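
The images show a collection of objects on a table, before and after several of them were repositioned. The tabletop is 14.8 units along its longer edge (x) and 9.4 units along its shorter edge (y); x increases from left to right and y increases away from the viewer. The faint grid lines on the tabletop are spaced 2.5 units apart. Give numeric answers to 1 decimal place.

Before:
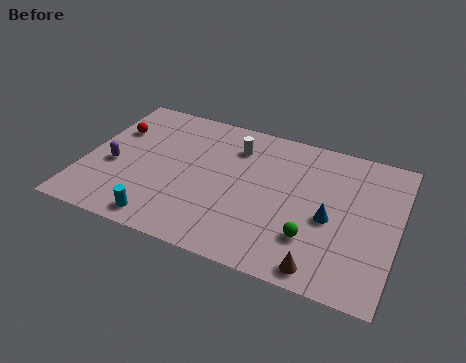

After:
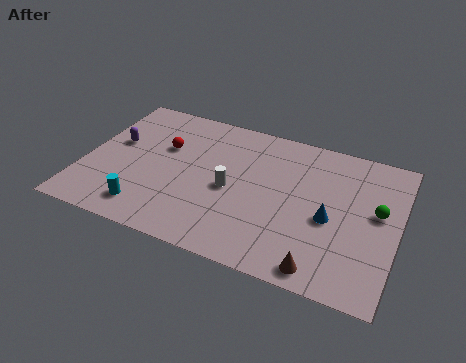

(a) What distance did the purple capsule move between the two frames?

1.6

The purple capsule moved from about (1.4, 3.9) to (1.3, 5.5), a distance of √(0.1² + 1.6²) ≈ 1.6.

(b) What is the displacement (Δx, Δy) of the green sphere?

(2.8, 2.7)

The green sphere was at about (11.0, 2.6) and moved to about (13.8, 5.3).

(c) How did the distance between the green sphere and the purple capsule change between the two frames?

+2.8

They were about 9.7 units apart before and 12.5 after — 2.8 units further apart.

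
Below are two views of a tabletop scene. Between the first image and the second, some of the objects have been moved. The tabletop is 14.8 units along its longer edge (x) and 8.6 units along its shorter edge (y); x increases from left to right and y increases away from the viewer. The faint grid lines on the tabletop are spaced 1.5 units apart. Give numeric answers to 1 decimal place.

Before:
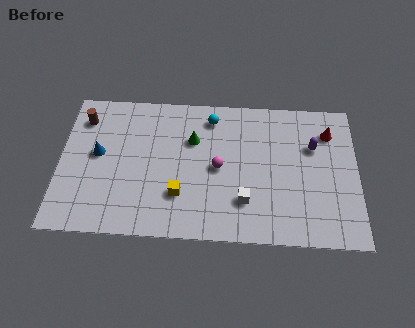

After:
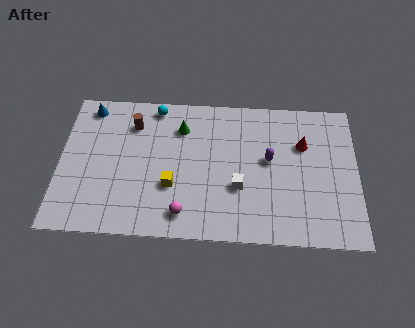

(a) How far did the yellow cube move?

0.6

The yellow cube moved from about (6.0, 2.5) to (5.6, 3.0), a distance of √(0.4² + 0.5²) ≈ 0.6.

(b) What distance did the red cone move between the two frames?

1.5

The red cone moved from about (13.4, 6.6) to (12.1, 5.8), a distance of √(1.3² + 0.8²) ≈ 1.5.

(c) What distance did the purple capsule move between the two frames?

2.4

The purple capsule moved from about (12.6, 5.7) to (10.4, 4.8), a distance of √(2.2² + 0.9²) ≈ 2.4.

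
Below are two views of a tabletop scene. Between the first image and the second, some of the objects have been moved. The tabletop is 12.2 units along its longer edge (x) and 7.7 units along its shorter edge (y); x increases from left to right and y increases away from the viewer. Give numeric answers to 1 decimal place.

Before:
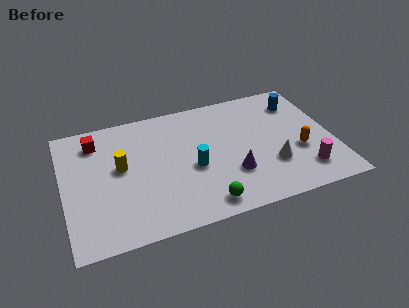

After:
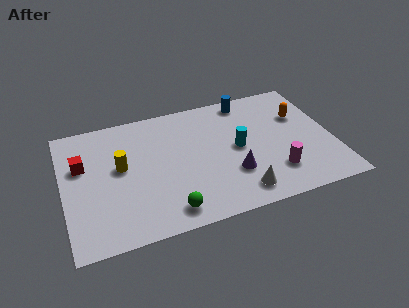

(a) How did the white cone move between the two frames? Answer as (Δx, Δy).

(-1.6, -1.2)

From the two frames, the white cone sits at roughly (9.3, 2.4) before and (7.7, 1.2) after.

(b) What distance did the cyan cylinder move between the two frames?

2.2

The cyan cylinder was near (5.8, 3.3) before and (7.9, 3.9) after, so it travelled √(2.1² + 0.6²) ≈ 2.2 units.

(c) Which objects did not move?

the yellow cylinder and the purple cone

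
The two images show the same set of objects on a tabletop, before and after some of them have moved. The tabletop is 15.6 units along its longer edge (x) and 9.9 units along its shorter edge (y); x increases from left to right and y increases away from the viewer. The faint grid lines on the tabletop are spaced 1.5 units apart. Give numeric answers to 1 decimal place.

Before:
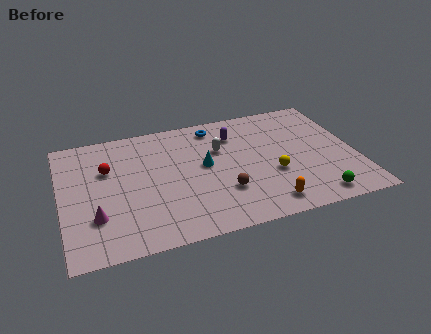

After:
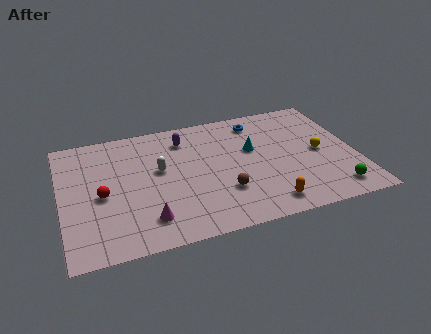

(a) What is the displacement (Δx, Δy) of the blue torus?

(2.3, -0.2)

From the two frames, the blue torus sits at roughly (8.4, 8.5) before and (10.7, 8.3) after.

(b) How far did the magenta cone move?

2.8

The magenta cone was near (1.7, 2.9) before and (4.3, 2.0) after, so it travelled √(2.6² + 0.9²) ≈ 2.8 units.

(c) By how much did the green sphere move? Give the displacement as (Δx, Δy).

(1.0, 0.3)

The green sphere started near (13.1, 1.2) and ended near (14.1, 1.5).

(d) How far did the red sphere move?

2.0

The red sphere moved from about (2.5, 6.5) to (2.1, 4.5), a distance of √(0.4² + 2.0²) ≈ 2.0.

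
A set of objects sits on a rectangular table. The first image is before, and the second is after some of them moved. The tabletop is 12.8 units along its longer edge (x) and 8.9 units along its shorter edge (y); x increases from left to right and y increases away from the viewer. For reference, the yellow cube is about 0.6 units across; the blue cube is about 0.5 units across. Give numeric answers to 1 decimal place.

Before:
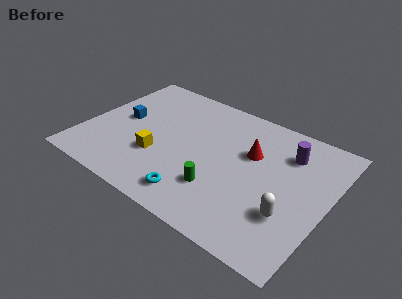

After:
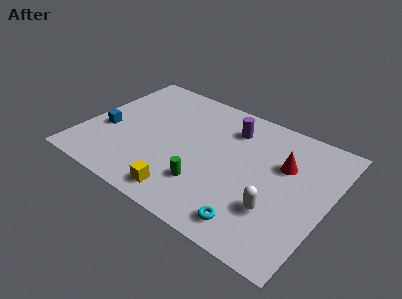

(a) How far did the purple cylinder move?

3.1

The purple cylinder was near (10.4, 6.7) before and (7.3, 6.9) after, so it travelled √(3.1² + 0.2²) ≈ 3.1 units.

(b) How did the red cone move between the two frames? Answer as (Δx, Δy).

(1.7, 0.1)

From the two frames, the red cone sits at roughly (8.6, 5.7) before and (10.3, 5.8) after.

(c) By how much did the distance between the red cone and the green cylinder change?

+1.5

They were about 3.4 units apart before and 4.9 after — 1.5 units further apart.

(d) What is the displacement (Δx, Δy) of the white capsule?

(-0.7, -0.1)

From the two frames, the white capsule sits at roughly (11.1, 2.8) before and (10.4, 2.7) after.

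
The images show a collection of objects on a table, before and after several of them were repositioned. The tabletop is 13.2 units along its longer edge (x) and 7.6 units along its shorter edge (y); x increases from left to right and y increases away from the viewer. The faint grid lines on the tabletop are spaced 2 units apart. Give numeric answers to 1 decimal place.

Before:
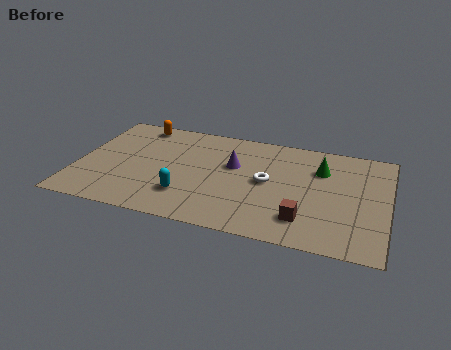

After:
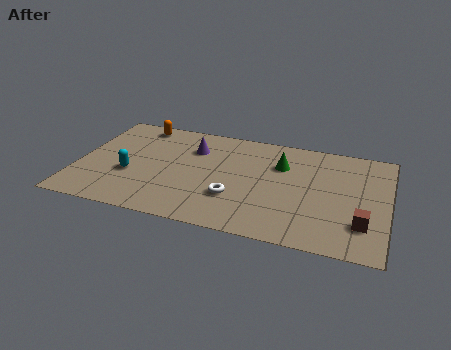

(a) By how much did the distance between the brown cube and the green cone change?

+1.2

The distance was about 3.7 in the first image and 4.9 in the second, so they moved 1.2 units further apart.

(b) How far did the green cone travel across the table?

1.7

From (10.3, 5.4) to (8.6, 5.3), the green cone covered √(1.7² + 0.1²) ≈ 1.7 units.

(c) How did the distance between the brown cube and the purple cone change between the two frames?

+3.8

The distance was about 4.4 in the first image and 8.2 in the second, so they moved 3.8 units further apart.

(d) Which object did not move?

the orange capsule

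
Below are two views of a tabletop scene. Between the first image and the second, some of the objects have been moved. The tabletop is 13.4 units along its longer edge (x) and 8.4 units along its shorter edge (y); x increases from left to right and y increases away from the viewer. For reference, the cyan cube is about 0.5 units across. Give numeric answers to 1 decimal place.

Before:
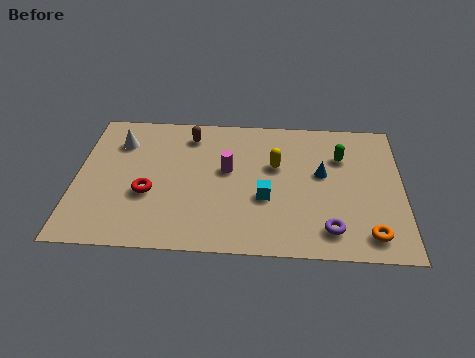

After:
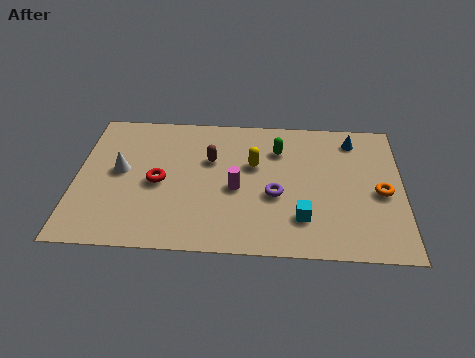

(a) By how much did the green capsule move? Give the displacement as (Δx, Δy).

(-2.6, 0.3)

The green capsule was at about (10.9, 5.9) and moved to about (8.3, 6.2).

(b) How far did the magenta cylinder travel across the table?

1.2

The magenta cylinder was near (6.2, 4.8) before and (6.6, 3.7) after, so it travelled √(0.4² + 1.1²) ≈ 1.2 units.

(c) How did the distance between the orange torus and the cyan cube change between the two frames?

-1.0

Before: roughly 4.6 units apart; after: 3.6. That's 1.0 units closer together.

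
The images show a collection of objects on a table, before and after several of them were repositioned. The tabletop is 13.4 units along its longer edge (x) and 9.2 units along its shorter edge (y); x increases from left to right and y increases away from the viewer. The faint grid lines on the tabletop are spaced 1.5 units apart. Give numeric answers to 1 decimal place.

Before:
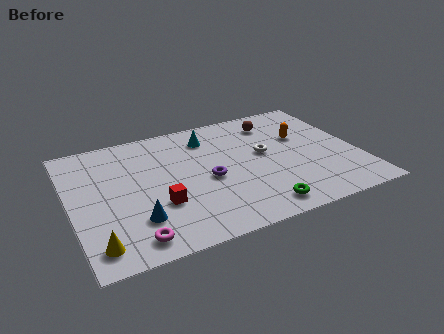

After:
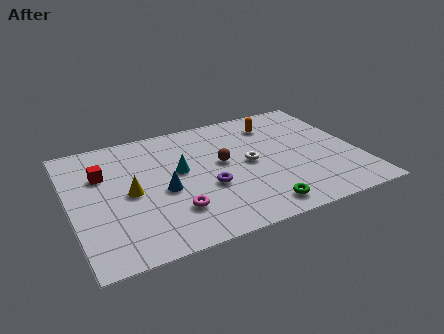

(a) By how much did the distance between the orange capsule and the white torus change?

+1.1

They were about 2.0 units apart before and 3.1 after — 1.1 units further apart.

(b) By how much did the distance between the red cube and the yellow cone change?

-1.3

They were about 3.4 units apart before and 2.1 after — 1.3 units closer together.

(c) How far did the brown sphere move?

3.6

The brown sphere moved from about (9.9, 7.4) to (7.1, 5.1), a distance of √(2.8² + 2.3²) ≈ 3.6.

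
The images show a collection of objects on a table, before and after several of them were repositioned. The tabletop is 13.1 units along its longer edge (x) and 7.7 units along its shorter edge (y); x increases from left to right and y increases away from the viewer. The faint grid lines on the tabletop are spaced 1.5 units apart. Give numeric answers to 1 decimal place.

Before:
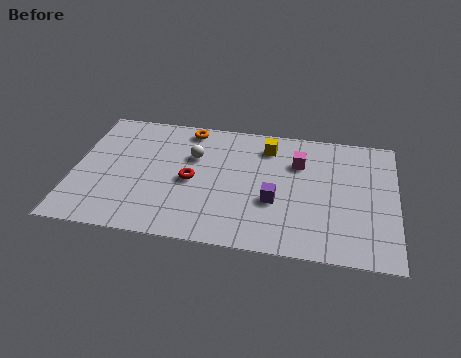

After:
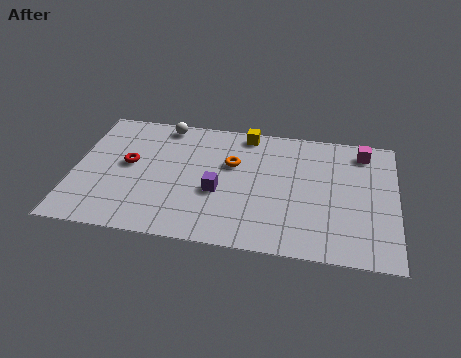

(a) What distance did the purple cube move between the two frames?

2.3

The purple cube was near (8.2, 2.9) before and (5.9, 3.1) after, so it travelled √(2.3² + 0.2²) ≈ 2.3 units.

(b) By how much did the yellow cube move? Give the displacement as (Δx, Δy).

(-0.9, 0.7)

The yellow cube started near (7.8, 6.2) and ended near (6.9, 6.9).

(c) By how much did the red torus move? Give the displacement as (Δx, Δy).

(-2.6, 0.6)

From the two frames, the red torus sits at roughly (4.8, 3.6) before and (2.2, 4.2) after.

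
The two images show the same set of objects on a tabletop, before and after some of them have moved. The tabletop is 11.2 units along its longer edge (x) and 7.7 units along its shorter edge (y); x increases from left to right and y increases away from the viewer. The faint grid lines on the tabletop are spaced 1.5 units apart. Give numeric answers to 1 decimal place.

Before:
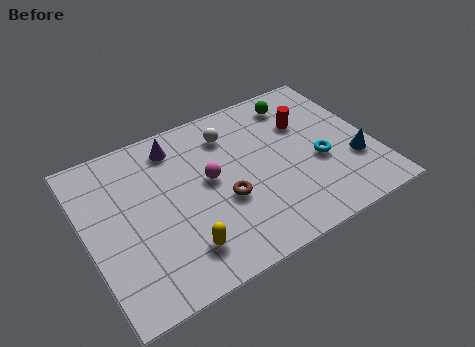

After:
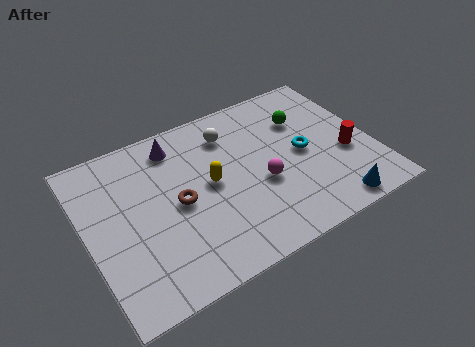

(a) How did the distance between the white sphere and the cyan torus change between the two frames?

-0.8

The distance was about 4.2 in the first image and 3.4 in the second, so they moved 0.8 units closer together.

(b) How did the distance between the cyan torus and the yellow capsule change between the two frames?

-2.2

The distance was about 5.9 in the first image and 3.7 in the second, so they moved 2.2 units closer together.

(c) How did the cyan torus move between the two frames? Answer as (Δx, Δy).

(-0.5, 0.7)

The cyan torus started near (9.0, 3.1) and ended near (8.5, 3.8).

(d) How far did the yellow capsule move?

2.8

The yellow capsule moved from about (3.3, 1.6) to (4.8, 4.0), a distance of √(1.5² + 2.4²) ≈ 2.8.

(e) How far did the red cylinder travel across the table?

2.6

The red cylinder moved from about (8.8, 5.2) to (10.1, 3.0), a distance of √(1.3² + 2.2²) ≈ 2.6.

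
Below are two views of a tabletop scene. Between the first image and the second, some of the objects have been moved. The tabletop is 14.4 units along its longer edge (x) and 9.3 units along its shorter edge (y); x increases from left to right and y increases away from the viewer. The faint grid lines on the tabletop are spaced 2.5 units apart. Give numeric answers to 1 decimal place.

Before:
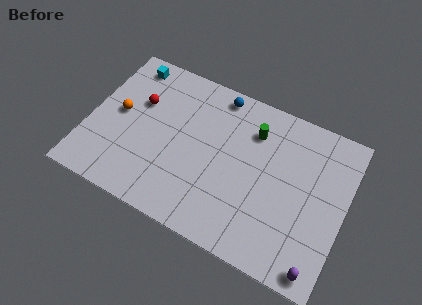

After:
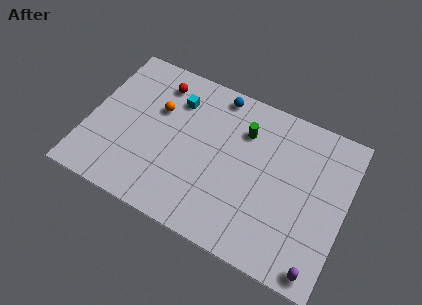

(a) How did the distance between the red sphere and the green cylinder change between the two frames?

-1.4

They were about 6.5 units apart before and 5.1 after — 1.4 units closer together.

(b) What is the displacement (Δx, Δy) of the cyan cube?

(2.9, -1.1)

From the two frames, the cyan cube sits at roughly (1.7, 8.1) before and (4.6, 7.0) after.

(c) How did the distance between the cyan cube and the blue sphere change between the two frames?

-2.5

The distance was about 5.1 in the first image and 2.6 in the second, so they moved 2.5 units closer together.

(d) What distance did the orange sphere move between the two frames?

2.4

The orange sphere moved from about (1.6, 4.9) to (3.7, 6.0), a distance of √(2.1² + 1.1²) ≈ 2.4.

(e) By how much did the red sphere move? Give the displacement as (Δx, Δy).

(0.9, 1.6)

The red sphere was at about (2.6, 6.0) and moved to about (3.5, 7.6).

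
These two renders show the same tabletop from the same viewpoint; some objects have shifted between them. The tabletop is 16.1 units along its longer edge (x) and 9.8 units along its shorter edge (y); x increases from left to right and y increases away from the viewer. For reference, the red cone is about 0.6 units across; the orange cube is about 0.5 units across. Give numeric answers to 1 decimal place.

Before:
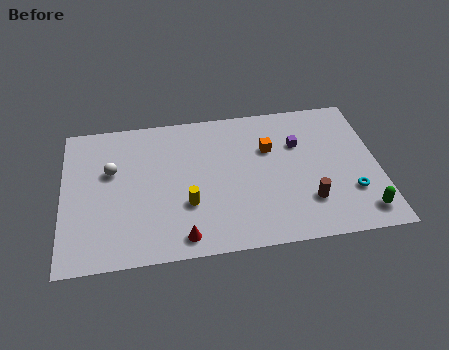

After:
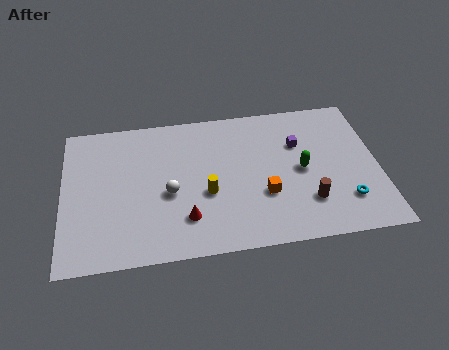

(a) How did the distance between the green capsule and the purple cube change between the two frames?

-4.1

They were about 5.9 units apart before and 1.8 after — 4.1 units closer together.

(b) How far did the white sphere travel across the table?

3.5

The white sphere was near (2.5, 6.1) before and (5.4, 4.2) after, so it travelled √(2.9² + 1.9²) ≈ 3.5 units.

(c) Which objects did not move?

the purple cube and the brown cylinder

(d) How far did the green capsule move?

4.4

The green capsule moved from about (15.1, 1.5) to (12.2, 4.8), a distance of √(2.9² + 3.3²) ≈ 4.4.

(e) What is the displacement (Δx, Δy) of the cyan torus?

(-0.3, -0.5)

The cyan torus started near (14.6, 2.9) and ended near (14.3, 2.4).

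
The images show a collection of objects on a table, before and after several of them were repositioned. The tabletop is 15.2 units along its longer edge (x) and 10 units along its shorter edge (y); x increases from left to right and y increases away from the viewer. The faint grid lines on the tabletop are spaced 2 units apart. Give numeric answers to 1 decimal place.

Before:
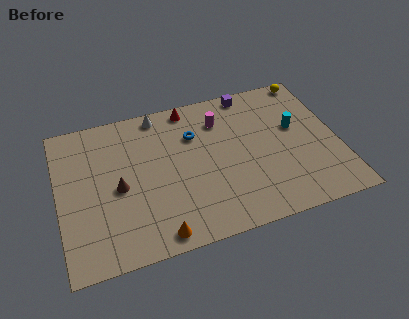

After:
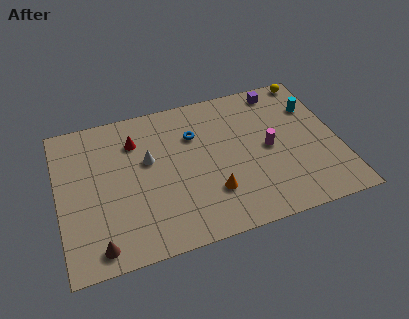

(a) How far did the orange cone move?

3.6

From (5.0, 1.0) to (8.1, 2.8), the orange cone covered √(3.1² + 1.8²) ≈ 3.6 units.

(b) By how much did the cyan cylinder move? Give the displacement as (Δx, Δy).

(1.1, 1.2)

From the two frames, the cyan cylinder sits at roughly (13.0, 5.9) before and (14.1, 7.1) after.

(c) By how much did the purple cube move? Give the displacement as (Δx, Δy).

(1.6, -0.3)

The purple cube was at about (10.8, 9.1) and moved to about (12.4, 8.8).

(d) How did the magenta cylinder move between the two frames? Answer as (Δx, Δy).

(2.4, -2.7)

The magenta cylinder was at about (9.0, 7.6) and moved to about (11.4, 4.9).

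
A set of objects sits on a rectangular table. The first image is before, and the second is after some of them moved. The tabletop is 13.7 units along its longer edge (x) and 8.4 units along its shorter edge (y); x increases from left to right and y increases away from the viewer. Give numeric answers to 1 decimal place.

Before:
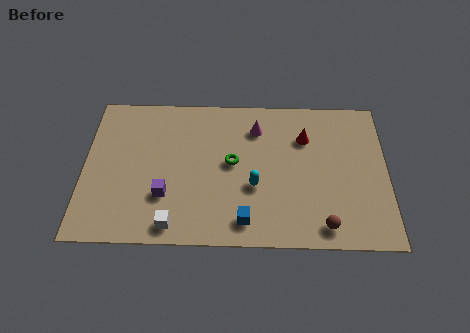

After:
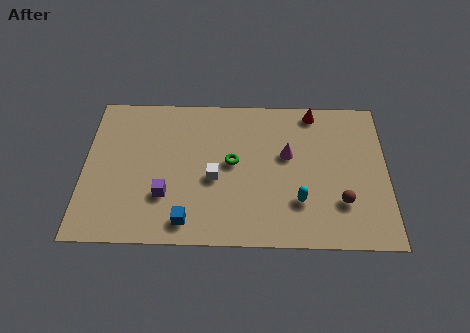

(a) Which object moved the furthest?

the white cube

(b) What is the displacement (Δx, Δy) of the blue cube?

(-2.6, -0.1)

The blue cube was at about (7.3, 1.3) and moved to about (4.7, 1.2).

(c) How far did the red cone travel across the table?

1.6

From (10.0, 6.0) to (10.4, 7.5), the red cone covered √(0.4² + 1.5²) ≈ 1.6 units.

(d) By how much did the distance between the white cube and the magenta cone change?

-3.0

They were about 6.6 units apart before and 3.6 after — 3.0 units closer together.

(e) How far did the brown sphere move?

1.5

The brown sphere moved from about (10.8, 1.1) to (11.6, 2.4), a distance of √(0.8² + 1.3²) ≈ 1.5.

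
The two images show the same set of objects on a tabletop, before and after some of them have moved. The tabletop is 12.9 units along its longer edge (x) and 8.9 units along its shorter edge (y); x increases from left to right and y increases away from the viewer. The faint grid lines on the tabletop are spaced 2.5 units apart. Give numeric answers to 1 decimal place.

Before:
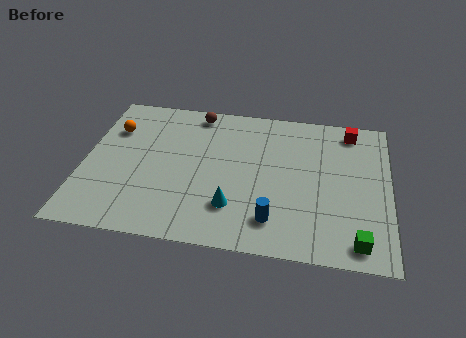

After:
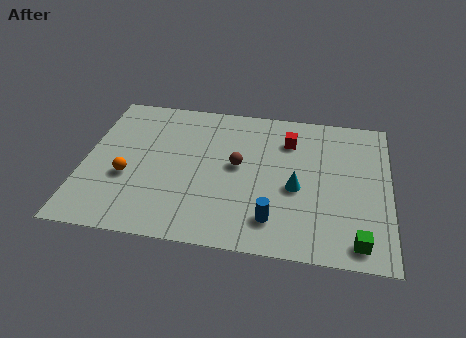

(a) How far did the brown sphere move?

3.6

The brown sphere moved from about (4.6, 7.9) to (6.5, 4.8), a distance of √(1.9² + 3.1²) ≈ 3.6.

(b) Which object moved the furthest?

the brown sphere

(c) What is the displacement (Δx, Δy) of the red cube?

(-2.6, -1.0)

The red cube was at about (11.2, 7.7) and moved to about (8.6, 6.7).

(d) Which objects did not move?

the green cube and the blue cylinder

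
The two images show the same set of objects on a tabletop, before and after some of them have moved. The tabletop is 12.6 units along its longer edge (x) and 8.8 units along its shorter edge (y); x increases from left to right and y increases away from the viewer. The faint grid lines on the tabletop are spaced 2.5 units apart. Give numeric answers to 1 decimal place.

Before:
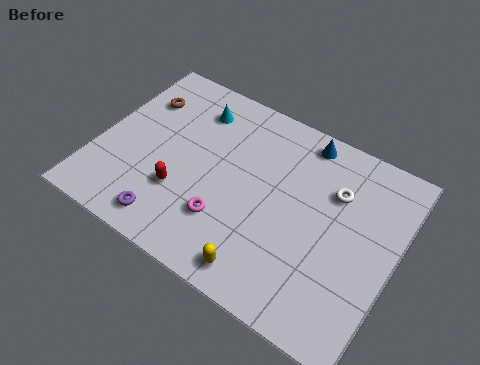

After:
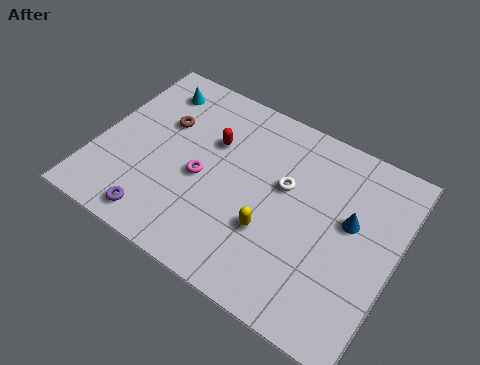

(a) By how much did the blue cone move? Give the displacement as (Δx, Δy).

(2.4, -2.7)

The blue cone was at about (8.2, 7.8) and moved to about (10.6, 5.1).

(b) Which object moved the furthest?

the blue cone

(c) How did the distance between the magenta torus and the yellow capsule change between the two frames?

+0.9

They were about 2.3 units apart before and 3.2 after — 0.9 units further apart.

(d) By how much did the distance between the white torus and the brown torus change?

-3.2

Before: roughly 8.5 units apart; after: 5.3. That's 3.2 units closer together.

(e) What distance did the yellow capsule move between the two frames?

1.9

The yellow capsule moved from about (7.6, 1.1) to (7.6, 3.0), a distance of √(0.0² + 1.9²) ≈ 1.9.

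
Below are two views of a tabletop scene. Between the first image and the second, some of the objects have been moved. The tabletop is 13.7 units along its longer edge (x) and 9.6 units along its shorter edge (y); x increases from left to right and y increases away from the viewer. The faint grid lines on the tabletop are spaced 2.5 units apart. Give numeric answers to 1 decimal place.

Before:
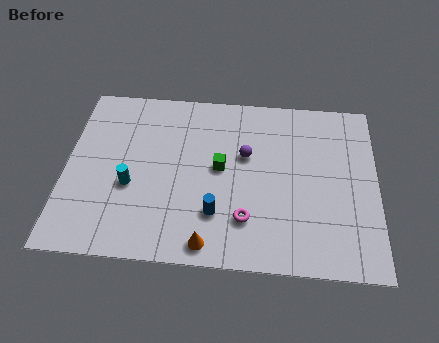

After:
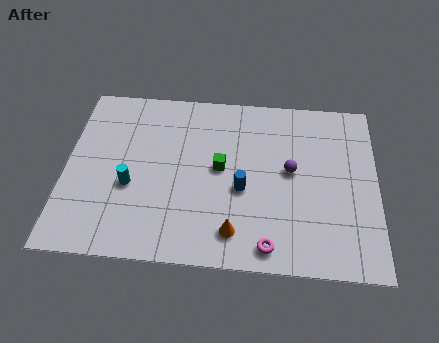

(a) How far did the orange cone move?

1.3

From (6.4, 1.0) to (7.5, 1.7), the orange cone covered √(1.1² + 0.7²) ≈ 1.3 units.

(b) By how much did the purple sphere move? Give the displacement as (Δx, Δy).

(2.0, -0.7)

The purple sphere started near (7.9, 5.9) and ended near (9.9, 5.2).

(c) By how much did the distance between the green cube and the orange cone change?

-0.6

They were about 4.1 units apart before and 3.5 after — 0.6 units closer together.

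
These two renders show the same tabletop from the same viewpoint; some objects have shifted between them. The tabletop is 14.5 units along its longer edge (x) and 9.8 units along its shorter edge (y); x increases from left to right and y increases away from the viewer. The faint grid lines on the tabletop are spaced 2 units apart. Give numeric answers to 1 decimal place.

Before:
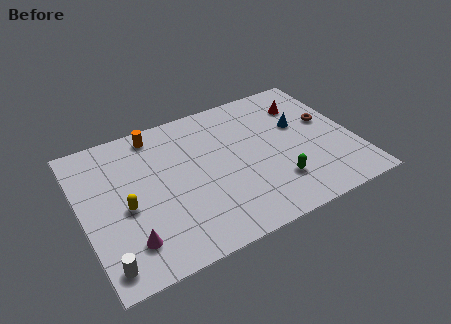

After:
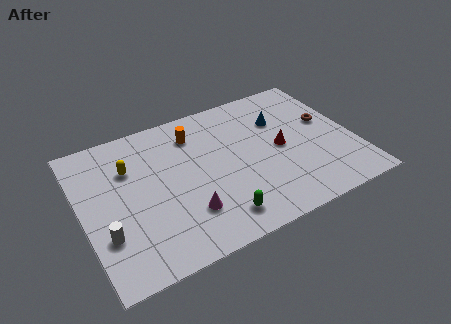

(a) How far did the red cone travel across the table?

3.1

From (12.3, 7.4) to (10.6, 4.8), the red cone covered √(1.7² + 2.6²) ≈ 3.1 units.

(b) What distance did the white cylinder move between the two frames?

1.7

The white cylinder moved from about (0.8, 1.3) to (1.0, 3.0), a distance of √(0.2² + 1.7²) ≈ 1.7.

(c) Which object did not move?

the brown torus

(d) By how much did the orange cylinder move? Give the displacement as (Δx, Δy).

(2.0, -0.9)

The orange cylinder was at about (4.3, 8.6) and moved to about (6.3, 7.7).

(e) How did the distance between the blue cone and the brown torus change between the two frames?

+1.1

They were about 1.5 units apart before and 2.6 after — 1.1 units further apart.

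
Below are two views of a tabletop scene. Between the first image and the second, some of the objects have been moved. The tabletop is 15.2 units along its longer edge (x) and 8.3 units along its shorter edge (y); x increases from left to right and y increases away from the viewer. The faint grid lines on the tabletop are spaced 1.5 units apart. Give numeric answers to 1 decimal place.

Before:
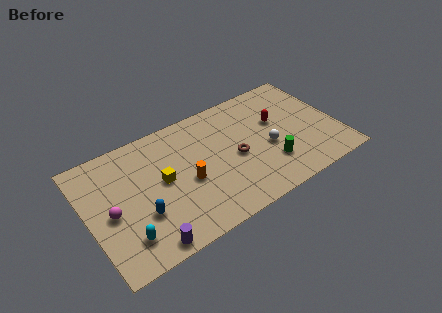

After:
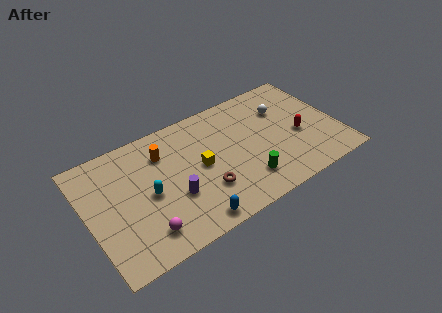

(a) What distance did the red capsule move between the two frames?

1.9

The red capsule was near (11.7, 5.1) before and (12.8, 3.5) after, so it travelled √(1.1² + 1.6²) ≈ 1.9 units.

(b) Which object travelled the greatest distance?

the blue capsule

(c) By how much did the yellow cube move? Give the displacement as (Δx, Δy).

(2.3, -0.2)

The yellow cube was at about (4.5, 4.4) and moved to about (6.8, 4.2).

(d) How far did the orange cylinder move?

2.8

The orange cylinder was near (5.9, 3.6) before and (4.8, 6.2) after, so it travelled √(1.1² + 2.6²) ≈ 2.8 units.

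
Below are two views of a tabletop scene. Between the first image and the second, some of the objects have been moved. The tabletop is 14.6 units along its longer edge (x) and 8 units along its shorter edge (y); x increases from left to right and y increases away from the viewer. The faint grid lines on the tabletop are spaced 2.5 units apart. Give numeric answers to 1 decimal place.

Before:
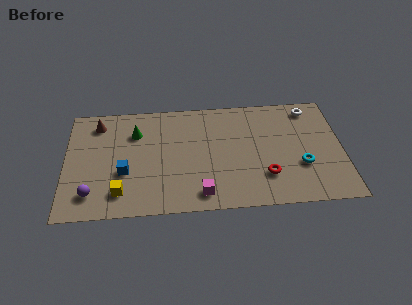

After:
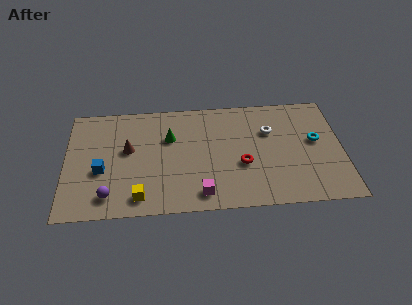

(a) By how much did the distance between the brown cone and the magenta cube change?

-2.5

Before: roughly 7.6 units apart; after: 5.1. That's 2.5 units closer together.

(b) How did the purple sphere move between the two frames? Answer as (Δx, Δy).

(0.9, -0.2)

From the two frames, the purple sphere sits at roughly (1.4, 1.6) before and (2.3, 1.4) after.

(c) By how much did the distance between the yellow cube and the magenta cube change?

-1.0

The distance was about 4.2 in the first image and 3.2 in the second, so they moved 1.0 units closer together.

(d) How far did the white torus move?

2.7

From (13.0, 6.9) to (10.8, 5.4), the white torus covered √(2.2² + 1.5²) ≈ 2.7 units.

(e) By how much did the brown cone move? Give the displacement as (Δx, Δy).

(1.6, -2.0)

From the two frames, the brown cone sits at roughly (1.7, 6.6) before and (3.3, 4.6) after.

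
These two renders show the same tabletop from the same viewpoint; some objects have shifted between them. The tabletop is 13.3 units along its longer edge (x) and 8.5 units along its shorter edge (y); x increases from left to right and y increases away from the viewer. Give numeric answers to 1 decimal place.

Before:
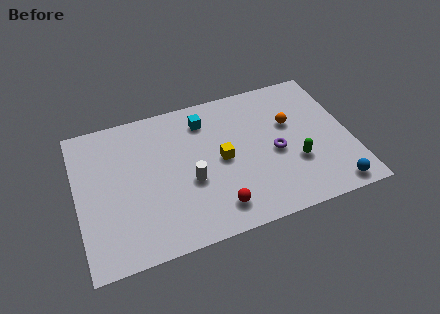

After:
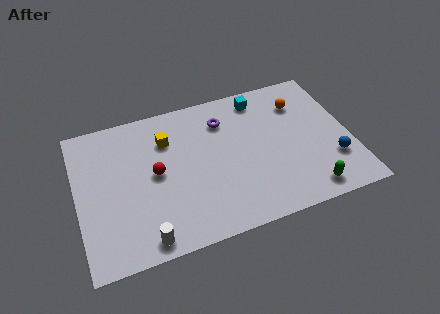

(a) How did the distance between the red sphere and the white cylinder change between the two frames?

+1.4

They were about 2.2 units apart before and 3.6 after — 1.4 units further apart.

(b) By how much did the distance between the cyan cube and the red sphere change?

+0.8

The distance was about 5.3 in the first image and 6.1 in the second, so they moved 0.8 units further apart.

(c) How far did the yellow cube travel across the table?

3.2

From (7.0, 4.2) to (4.5, 6.2), the yellow cube covered √(2.5² + 2.0²) ≈ 3.2 units.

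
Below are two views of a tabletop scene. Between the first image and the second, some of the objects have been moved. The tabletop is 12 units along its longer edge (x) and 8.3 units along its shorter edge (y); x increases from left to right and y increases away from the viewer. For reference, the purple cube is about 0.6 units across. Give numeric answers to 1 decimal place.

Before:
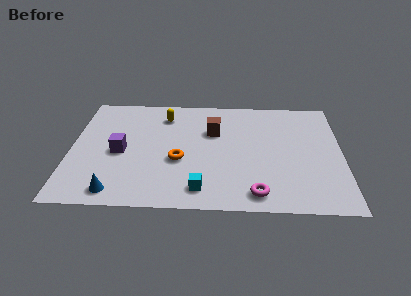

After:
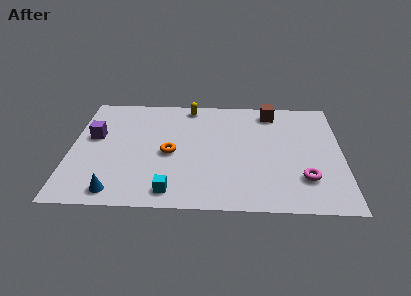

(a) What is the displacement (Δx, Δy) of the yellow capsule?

(1.1, 0.8)

The yellow capsule started near (4.1, 6.6) and ended near (5.2, 7.4).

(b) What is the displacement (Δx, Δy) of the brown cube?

(2.6, 1.6)

The brown cube was at about (6.3, 5.5) and moved to about (8.9, 7.1).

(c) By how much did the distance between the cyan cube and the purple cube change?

+0.8

Before: roughly 4.4 units apart; after: 5.2. That's 0.8 units further apart.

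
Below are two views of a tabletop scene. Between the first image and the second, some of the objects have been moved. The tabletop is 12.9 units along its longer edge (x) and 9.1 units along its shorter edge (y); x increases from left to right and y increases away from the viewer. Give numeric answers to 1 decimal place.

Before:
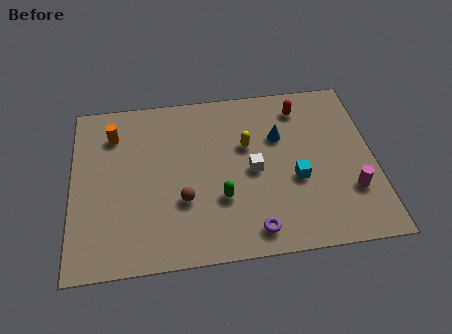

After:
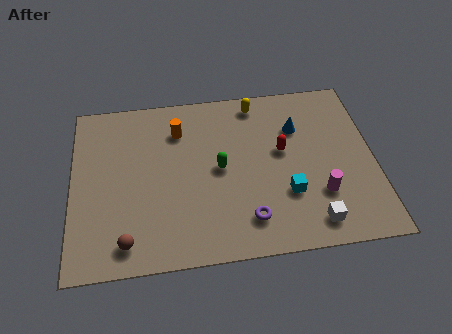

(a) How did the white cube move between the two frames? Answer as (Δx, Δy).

(2.4, -3.0)

The white cube started near (7.7, 4.3) and ended near (10.1, 1.3).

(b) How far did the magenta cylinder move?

1.3

The magenta cylinder moved from about (11.8, 2.7) to (10.5, 2.7), a distance of √(1.3² + 0.0²) ≈ 1.3.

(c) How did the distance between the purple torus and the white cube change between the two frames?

-0.4

Before: roughly 3.1 units apart; after: 2.7. That's 0.4 units closer together.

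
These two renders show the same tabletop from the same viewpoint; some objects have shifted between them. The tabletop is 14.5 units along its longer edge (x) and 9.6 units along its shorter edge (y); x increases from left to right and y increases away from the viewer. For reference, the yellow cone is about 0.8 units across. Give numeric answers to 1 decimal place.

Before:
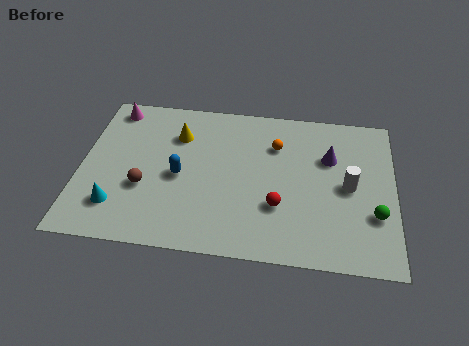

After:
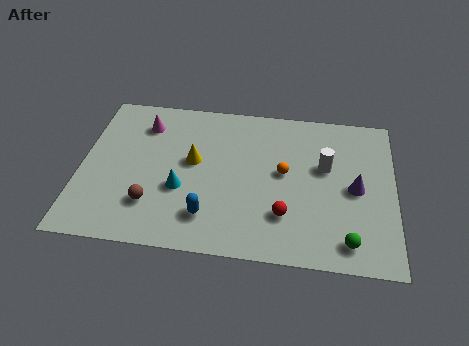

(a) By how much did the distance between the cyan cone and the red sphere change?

-2.6

Before: roughly 7.5 units apart; after: 4.9. That's 2.6 units closer together.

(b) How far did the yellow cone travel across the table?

1.8

The yellow cone was near (4.4, 7.0) before and (5.2, 5.4) after, so it travelled √(0.8² + 1.6²) ≈ 1.8 units.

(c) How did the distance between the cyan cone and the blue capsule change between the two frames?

-1.6

Before: roughly 3.6 units apart; after: 2.0. That's 1.6 units closer together.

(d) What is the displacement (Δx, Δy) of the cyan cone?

(2.9, 1.4)

From the two frames, the cyan cone sits at roughly (1.8, 2.2) before and (4.7, 3.6) after.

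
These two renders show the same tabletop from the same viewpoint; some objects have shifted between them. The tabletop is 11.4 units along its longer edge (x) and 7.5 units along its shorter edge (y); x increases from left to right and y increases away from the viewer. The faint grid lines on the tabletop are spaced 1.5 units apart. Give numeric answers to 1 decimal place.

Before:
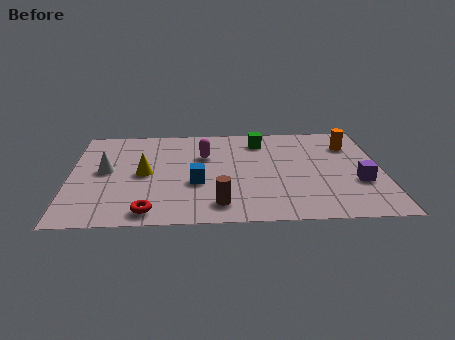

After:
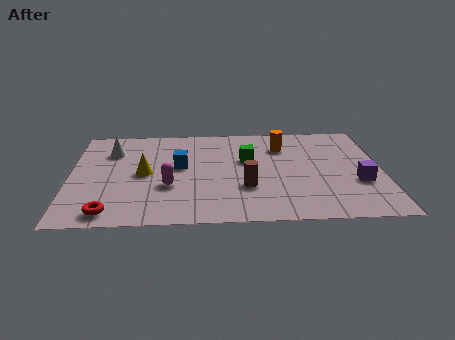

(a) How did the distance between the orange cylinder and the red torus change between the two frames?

-0.9

They were about 8.8 units apart before and 7.9 after — 0.9 units closer together.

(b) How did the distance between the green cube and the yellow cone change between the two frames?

-1.0

Before: roughly 4.9 units apart; after: 3.9. That's 1.0 units closer together.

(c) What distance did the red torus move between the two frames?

1.4

From (2.9, 0.9) to (1.5, 0.9), the red torus covered √(1.4² + 0.0²) ≈ 1.4 units.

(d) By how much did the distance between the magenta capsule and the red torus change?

-1.8

They were about 4.6 units apart before and 2.8 after — 1.8 units closer together.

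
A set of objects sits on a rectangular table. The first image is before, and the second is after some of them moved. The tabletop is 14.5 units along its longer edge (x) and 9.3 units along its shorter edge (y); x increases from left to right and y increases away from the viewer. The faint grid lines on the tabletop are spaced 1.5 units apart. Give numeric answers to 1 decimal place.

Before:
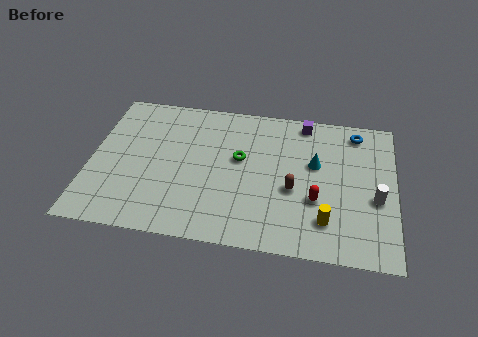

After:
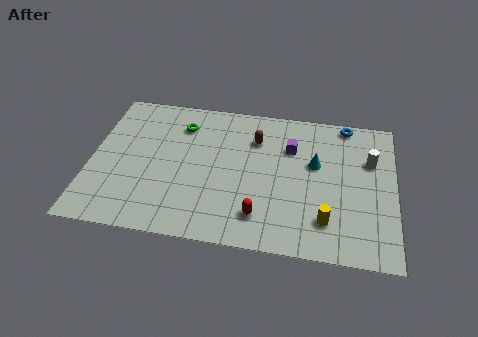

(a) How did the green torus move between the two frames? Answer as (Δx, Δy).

(-2.9, 1.8)

From the two frames, the green torus sits at roughly (7.1, 5.4) before and (4.2, 7.2) after.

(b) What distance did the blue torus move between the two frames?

0.7

The blue torus moved from about (12.6, 8.0) to (12.1, 8.5), a distance of √(0.5² + 0.5²) ≈ 0.7.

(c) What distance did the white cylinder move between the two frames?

2.4

The white cylinder was near (13.6, 3.8) before and (13.3, 6.2) after, so it travelled √(0.3² + 2.4²) ≈ 2.4 units.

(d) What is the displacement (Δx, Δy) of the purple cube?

(-0.6, -1.8)

The purple cube started near (10.1, 8.3) and ended near (9.5, 6.5).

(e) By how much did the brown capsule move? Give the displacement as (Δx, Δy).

(-1.9, 3.0)

The brown capsule was at about (9.7, 3.8) and moved to about (7.8, 6.8).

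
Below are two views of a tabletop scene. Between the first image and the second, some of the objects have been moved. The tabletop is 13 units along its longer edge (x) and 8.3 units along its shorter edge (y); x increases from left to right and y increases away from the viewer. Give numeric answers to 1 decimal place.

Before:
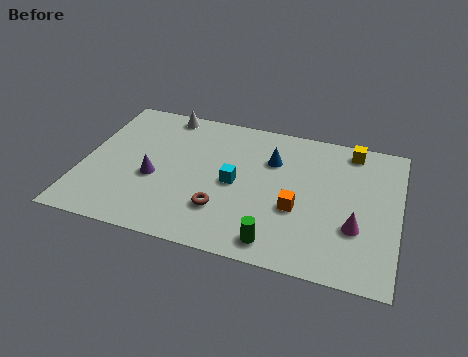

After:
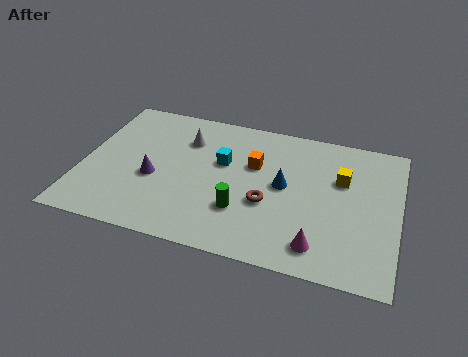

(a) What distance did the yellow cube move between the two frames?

1.9

The yellow cube was near (10.9, 7.3) before and (10.6, 5.4) after, so it travelled √(0.3² + 1.9²) ≈ 1.9 units.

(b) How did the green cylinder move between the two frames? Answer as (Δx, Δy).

(-1.5, 1.4)

The green cylinder started near (8.2, 1.1) and ended near (6.7, 2.5).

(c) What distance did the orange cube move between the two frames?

2.8

The orange cube was near (8.9, 3.2) before and (7.0, 5.3) after, so it travelled √(1.9² + 2.1²) ≈ 2.8 units.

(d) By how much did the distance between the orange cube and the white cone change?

-4.2

They were about 7.2 units apart before and 3.0 after — 4.2 units closer together.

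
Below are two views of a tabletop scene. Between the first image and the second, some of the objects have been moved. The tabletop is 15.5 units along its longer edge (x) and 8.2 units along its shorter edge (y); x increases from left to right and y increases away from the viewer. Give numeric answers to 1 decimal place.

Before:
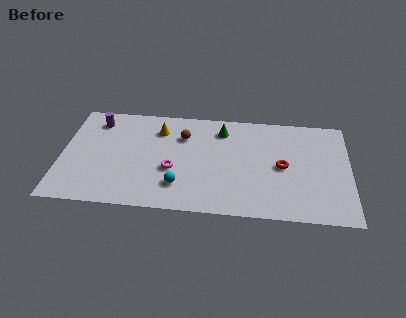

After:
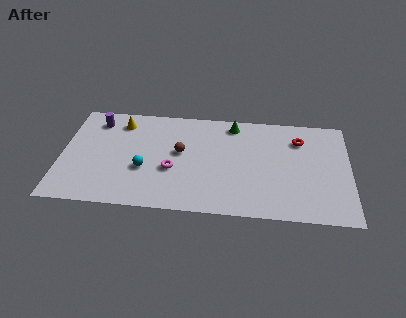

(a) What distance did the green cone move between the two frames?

0.8

The green cone was near (8.6, 6.6) before and (9.2, 7.1) after, so it travelled √(0.6² + 0.5²) ≈ 0.8 units.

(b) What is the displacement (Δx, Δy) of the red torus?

(0.9, 2.2)

The red torus started near (11.9, 4.0) and ended near (12.8, 6.2).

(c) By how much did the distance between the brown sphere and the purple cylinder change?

+0.3

Before: roughly 4.8 units apart; after: 5.1. That's 0.3 units further apart.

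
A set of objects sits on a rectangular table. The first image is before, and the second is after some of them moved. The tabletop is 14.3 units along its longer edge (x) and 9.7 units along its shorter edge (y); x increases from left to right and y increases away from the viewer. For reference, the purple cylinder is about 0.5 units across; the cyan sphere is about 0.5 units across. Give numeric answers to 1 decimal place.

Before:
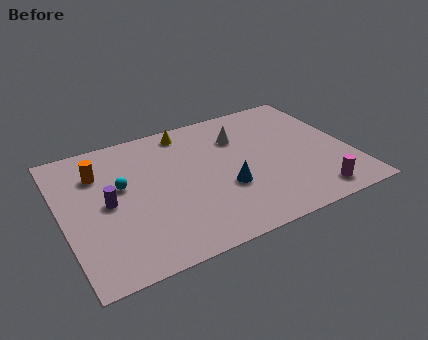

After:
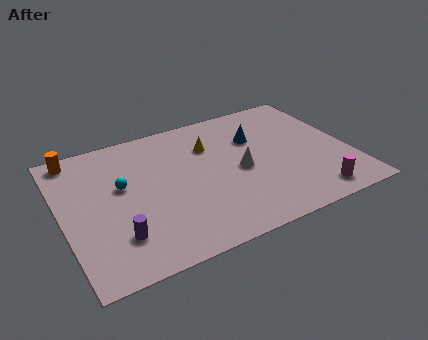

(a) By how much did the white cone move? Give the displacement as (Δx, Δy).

(-0.3, -2.5)

The white cone was at about (9.1, 7.0) and moved to about (8.8, 4.5).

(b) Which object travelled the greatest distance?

the blue cone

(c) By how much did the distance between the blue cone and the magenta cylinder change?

+1.0

The distance was about 4.7 in the first image and 5.7 in the second, so they moved 1.0 units further apart.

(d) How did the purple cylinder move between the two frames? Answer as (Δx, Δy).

(0.2, -2.4)

From the two frames, the purple cylinder sits at roughly (2.2, 4.8) before and (2.4, 2.4) after.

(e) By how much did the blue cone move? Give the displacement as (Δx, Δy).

(2.0, 3.1)

From the two frames, the blue cone sits at roughly (7.9, 3.5) before and (9.9, 6.6) after.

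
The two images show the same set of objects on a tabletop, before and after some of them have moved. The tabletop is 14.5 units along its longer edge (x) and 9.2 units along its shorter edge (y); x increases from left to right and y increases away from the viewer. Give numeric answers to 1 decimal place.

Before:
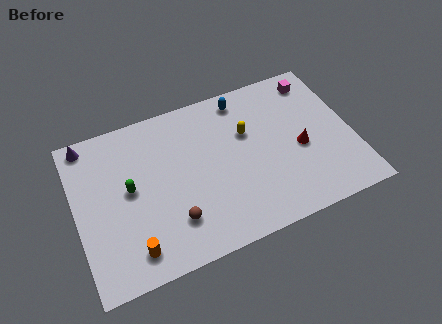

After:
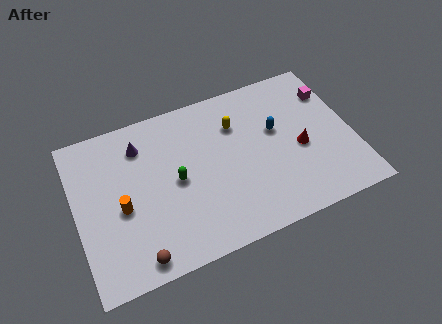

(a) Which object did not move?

the red cone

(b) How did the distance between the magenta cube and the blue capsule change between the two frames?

-0.5

Before: roughly 3.9 units apart; after: 3.4. That's 0.5 units closer together.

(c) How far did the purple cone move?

2.9

The purple cone was near (0.9, 8.3) before and (3.6, 7.2) after, so it travelled √(2.7² + 1.1²) ≈ 2.9 units.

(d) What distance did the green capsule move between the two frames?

2.4

The green capsule was near (2.8, 4.9) before and (5.2, 4.5) after, so it travelled √(2.4² + 0.4²) ≈ 2.4 units.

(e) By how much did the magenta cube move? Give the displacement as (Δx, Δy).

(0.7, -1.0)

The magenta cube was at about (13.0, 7.8) and moved to about (13.7, 6.8).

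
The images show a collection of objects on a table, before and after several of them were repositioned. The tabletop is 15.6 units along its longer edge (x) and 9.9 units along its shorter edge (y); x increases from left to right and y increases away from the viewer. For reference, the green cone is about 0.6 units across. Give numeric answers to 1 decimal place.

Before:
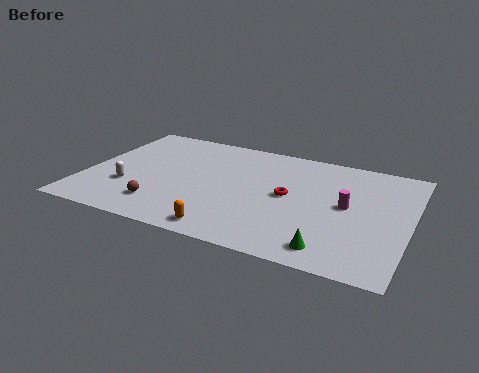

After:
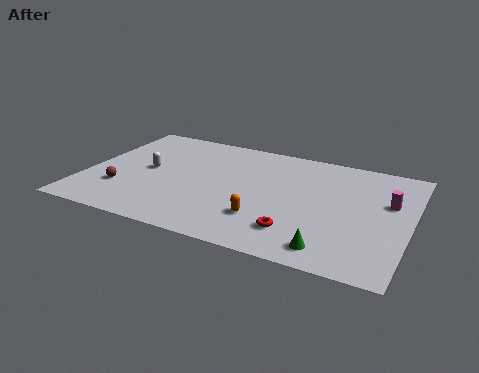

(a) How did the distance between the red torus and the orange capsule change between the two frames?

-3.0

The distance was about 4.7 in the first image and 1.7 in the second, so they moved 3.0 units closer together.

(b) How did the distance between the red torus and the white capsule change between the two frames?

+0.3

They were about 7.8 units apart before and 8.1 after — 0.3 units further apart.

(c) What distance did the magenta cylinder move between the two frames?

2.1

The magenta cylinder moved from about (12.6, 5.2) to (14.5, 6.2), a distance of √(1.9² + 1.0²) ≈ 2.1.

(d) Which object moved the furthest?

the red torus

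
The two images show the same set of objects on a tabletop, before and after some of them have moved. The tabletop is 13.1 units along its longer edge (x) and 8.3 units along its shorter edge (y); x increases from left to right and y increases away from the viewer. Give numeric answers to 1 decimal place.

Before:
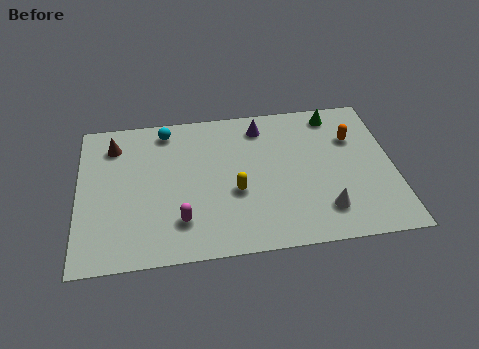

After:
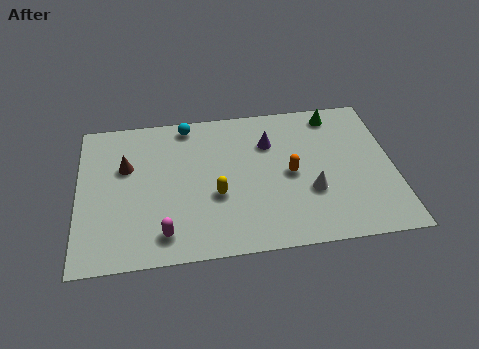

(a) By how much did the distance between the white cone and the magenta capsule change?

+0.4

They were about 5.9 units apart before and 6.3 after — 0.4 units further apart.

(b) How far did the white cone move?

1.2

From (10.1, 1.8) to (9.6, 2.9), the white cone covered √(0.5² + 1.1²) ≈ 1.2 units.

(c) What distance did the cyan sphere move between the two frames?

0.9

The cyan sphere moved from about (3.7, 7.2) to (4.6, 7.4), a distance of √(0.9² + 0.2²) ≈ 0.9.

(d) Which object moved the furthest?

the orange capsule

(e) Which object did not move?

the green cone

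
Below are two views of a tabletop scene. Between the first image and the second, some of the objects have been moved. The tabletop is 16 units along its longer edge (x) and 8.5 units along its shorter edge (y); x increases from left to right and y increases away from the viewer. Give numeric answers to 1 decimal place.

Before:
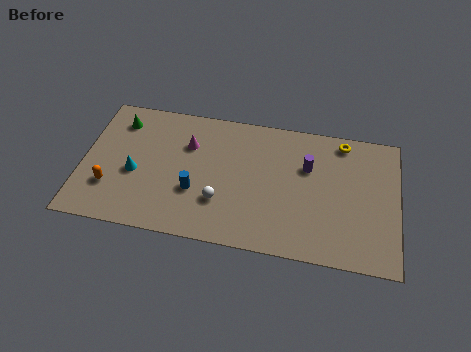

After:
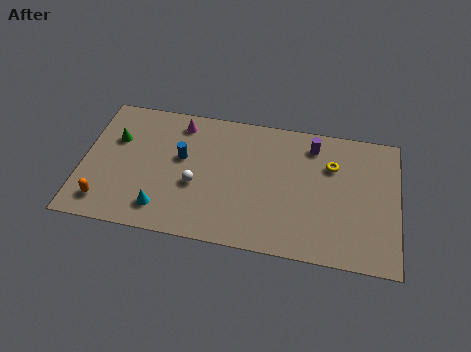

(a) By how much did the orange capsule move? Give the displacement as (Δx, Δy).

(-0.2, -1.0)

From the two frames, the orange capsule sits at roughly (1.5, 2.5) before and (1.3, 1.5) after.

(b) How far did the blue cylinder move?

2.2

The blue cylinder moved from about (5.8, 3.0) to (5.0, 5.0), a distance of √(0.8² + 2.0²) ≈ 2.2.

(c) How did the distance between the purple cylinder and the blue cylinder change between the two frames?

+0.7

They were about 6.2 units apart before and 6.9 after — 0.7 units further apart.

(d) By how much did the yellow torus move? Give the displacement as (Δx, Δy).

(-0.5, -1.6)

From the two frames, the yellow torus sits at roughly (13.1, 7.5) before and (12.6, 5.9) after.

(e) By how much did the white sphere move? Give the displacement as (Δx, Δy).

(-1.3, 0.8)

The white sphere was at about (7.1, 2.6) and moved to about (5.8, 3.4).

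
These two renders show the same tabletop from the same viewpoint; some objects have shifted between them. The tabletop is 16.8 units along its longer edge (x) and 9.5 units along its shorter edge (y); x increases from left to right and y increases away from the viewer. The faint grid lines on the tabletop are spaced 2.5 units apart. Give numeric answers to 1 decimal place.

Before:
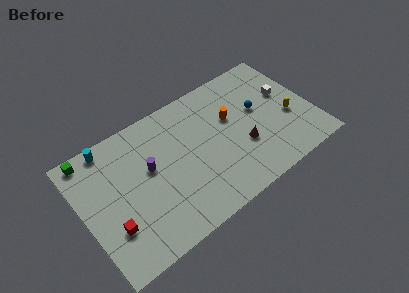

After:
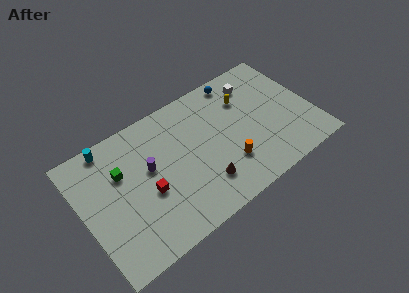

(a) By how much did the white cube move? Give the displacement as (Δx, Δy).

(-2.0, 1.9)

The white cube started near (15.2, 5.7) and ended near (13.2, 7.6).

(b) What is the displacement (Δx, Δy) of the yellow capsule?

(-2.8, 3.0)

From the two frames, the yellow capsule sits at roughly (15.1, 3.8) before and (12.3, 6.8) after.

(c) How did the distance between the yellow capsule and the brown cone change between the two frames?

+2.4

Before: roughly 3.6 units apart; after: 6.0. That's 2.4 units further apart.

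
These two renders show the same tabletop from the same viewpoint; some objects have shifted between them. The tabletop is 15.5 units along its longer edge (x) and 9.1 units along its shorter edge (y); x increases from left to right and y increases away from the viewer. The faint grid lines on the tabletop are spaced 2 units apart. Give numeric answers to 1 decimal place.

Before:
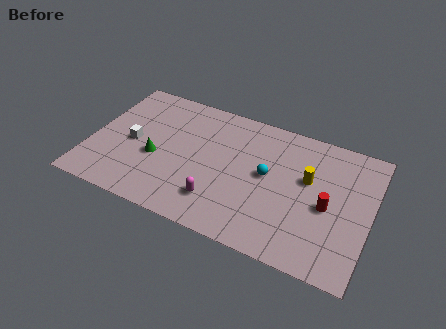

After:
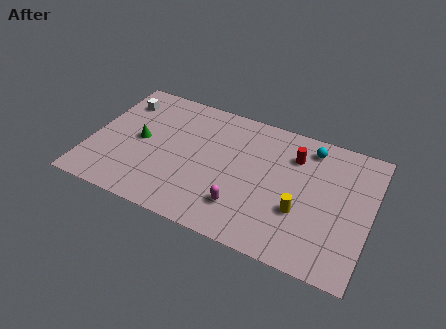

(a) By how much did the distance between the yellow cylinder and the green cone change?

+0.7

Before: roughly 8.5 units apart; after: 9.2. That's 0.7 units further apart.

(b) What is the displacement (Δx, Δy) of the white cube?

(-1.0, 2.8)

The white cube was at about (2.3, 4.3) and moved to about (1.3, 7.1).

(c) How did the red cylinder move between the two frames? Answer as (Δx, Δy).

(-2.1, 2.7)

From the two frames, the red cylinder sits at roughly (13.2, 4.1) before and (11.1, 6.8) after.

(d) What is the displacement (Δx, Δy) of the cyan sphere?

(2.1, 2.8)

The cyan sphere started near (9.8, 4.9) and ended near (11.9, 7.7).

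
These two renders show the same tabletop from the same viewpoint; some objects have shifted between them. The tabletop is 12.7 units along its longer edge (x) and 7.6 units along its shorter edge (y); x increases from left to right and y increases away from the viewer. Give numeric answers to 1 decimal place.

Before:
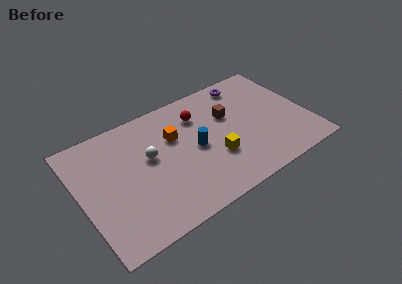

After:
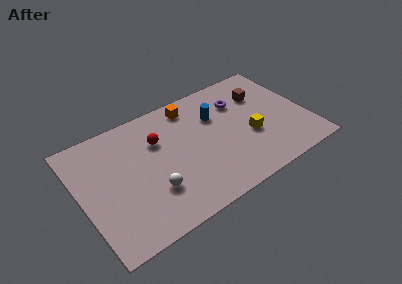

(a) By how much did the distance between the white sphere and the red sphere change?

-0.3

Before: roughly 3.3 units apart; after: 3.0. That's 0.3 units closer together.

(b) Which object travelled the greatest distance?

the red sphere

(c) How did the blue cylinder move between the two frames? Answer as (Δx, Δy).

(1.4, 1.5)

From the two frames, the blue cylinder sits at roughly (6.4, 3.7) before and (7.8, 5.2) after.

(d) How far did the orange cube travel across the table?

1.9

The orange cube moved from about (5.4, 5.0) to (6.6, 6.5), a distance of √(1.2² + 1.5²) ≈ 1.9.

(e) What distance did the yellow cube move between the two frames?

2.1

The yellow cube was near (7.3, 2.6) before and (9.4, 3.0) after, so it travelled √(2.1² + 0.4²) ≈ 2.1 units.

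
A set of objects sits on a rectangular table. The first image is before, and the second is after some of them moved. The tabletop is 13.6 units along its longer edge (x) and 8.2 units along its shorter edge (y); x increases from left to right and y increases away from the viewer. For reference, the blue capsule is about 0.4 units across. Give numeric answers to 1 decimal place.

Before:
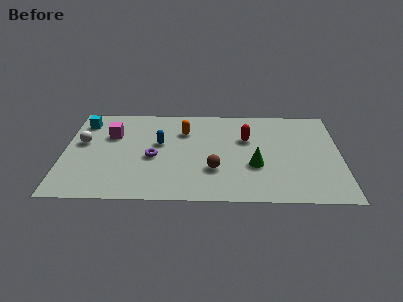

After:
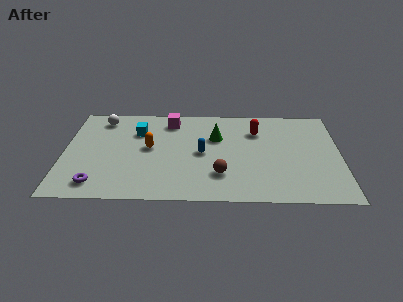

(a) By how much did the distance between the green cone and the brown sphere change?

+1.2

They were about 2.0 units apart before and 3.2 after — 1.2 units further apart.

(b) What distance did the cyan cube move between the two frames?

2.8

The cyan cube moved from about (0.9, 6.6) to (3.6, 5.8), a distance of √(2.7² + 0.8²) ≈ 2.8.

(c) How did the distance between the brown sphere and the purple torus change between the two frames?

+2.9

They were about 3.2 units apart before and 6.1 after — 2.9 units further apart.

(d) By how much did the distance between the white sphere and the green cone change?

-2.8

The distance was about 8.7 in the first image and 5.9 in the second, so they moved 2.8 units closer together.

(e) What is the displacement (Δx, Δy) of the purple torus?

(-2.7, -2.3)

From the two frames, the purple torus sits at roughly (4.4, 3.6) before and (1.7, 1.3) after.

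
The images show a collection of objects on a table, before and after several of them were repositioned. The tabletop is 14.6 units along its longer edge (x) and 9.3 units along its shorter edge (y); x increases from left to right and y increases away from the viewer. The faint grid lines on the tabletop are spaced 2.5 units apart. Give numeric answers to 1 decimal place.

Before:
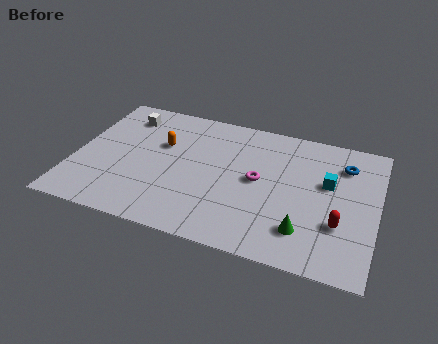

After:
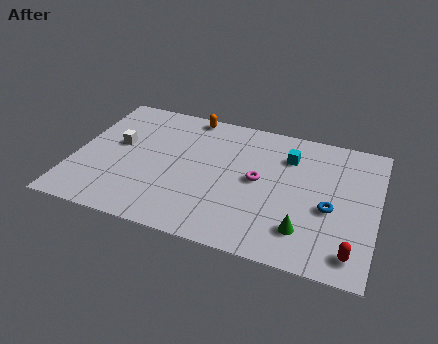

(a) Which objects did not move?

the green cone and the magenta torus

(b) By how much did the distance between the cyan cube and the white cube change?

-1.9

The distance was about 10.3 in the first image and 8.4 in the second, so they moved 1.9 units closer together.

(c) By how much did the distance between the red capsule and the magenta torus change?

+1.4

The distance was about 4.4 in the first image and 5.8 in the second, so they moved 1.4 units further apart.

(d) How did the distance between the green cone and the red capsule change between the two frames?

+0.6

They were about 1.8 units apart before and 2.4 after — 0.6 units further apart.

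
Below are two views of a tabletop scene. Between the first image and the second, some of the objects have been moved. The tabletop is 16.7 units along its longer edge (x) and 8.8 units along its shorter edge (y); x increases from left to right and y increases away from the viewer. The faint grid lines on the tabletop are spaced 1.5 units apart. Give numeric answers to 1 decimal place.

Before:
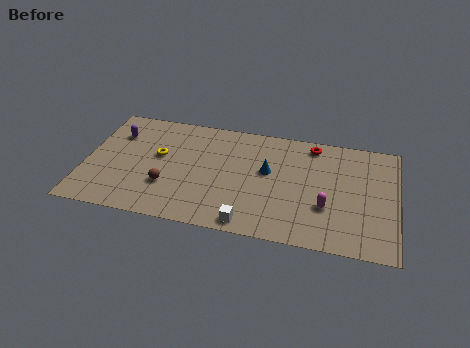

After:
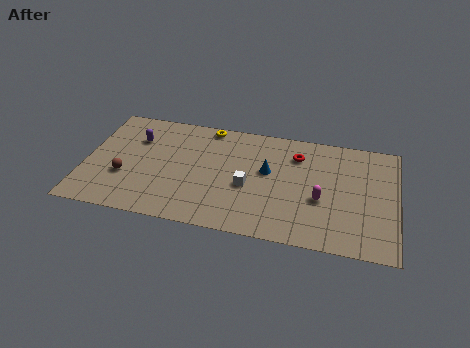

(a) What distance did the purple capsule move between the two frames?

1.1

The purple capsule was near (1.5, 6.4) before and (2.6, 6.2) after, so it travelled √(1.1² + 0.2²) ≈ 1.1 units.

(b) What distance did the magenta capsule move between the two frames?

0.6

The magenta capsule moved from about (13.0, 3.0) to (12.7, 3.5), a distance of √(0.3² + 0.5²) ≈ 0.6.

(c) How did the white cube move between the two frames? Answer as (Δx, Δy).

(-0.2, 2.8)

From the two frames, the white cube sits at roughly (9.0, 0.9) before and (8.8, 3.7) after.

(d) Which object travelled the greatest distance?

the yellow torus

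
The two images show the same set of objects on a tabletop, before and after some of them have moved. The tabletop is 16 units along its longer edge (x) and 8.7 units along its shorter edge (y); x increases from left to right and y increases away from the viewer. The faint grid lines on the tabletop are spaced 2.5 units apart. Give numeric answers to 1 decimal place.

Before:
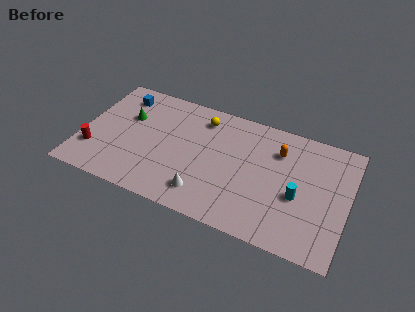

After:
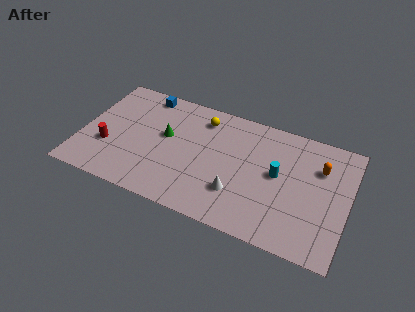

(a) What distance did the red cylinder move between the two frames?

1.0

From (0.9, 2.4) to (1.7, 3.0), the red cylinder covered √(0.8² + 0.6²) ≈ 1.0 units.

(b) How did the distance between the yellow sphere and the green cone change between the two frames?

-1.7

They were about 4.6 units apart before and 2.9 after — 1.7 units closer together.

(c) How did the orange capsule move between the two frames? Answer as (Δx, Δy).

(2.5, -0.3)

The orange capsule started near (11.7, 6.4) and ended near (14.2, 6.1).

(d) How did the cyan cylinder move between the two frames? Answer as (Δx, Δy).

(-1.3, 1.1)

The cyan cylinder was at about (13.1, 3.6) and moved to about (11.8, 4.7).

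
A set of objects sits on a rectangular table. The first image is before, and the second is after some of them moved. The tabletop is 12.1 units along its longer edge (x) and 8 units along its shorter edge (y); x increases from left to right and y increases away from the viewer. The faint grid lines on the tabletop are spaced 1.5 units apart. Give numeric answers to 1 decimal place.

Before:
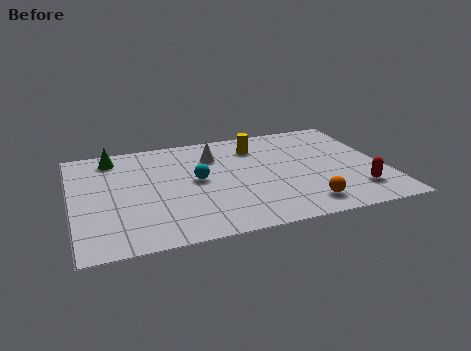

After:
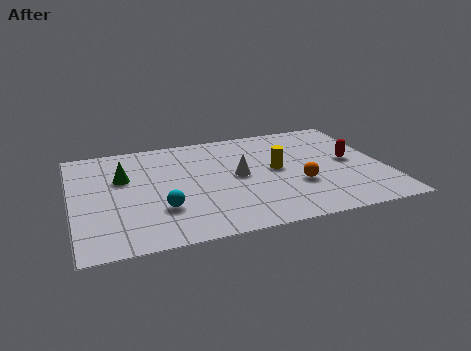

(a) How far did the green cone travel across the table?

1.7

From (1.7, 6.8) to (2.0, 5.1), the green cone covered √(0.3² + 1.7²) ≈ 1.7 units.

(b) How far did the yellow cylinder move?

2.1

From (7.3, 6.2) to (7.9, 4.2), the yellow cylinder covered √(0.6² + 2.0²) ≈ 2.1 units.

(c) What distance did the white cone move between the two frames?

2.0

From (5.6, 5.9) to (6.4, 4.1), the white cone covered √(0.8² + 1.8²) ≈ 2.0 units.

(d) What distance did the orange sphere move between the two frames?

1.5

The orange sphere moved from about (8.7, 1.3) to (8.6, 2.8), a distance of √(0.1² + 1.5²) ≈ 1.5.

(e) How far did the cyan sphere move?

2.3

The cyan sphere was near (4.8, 4.2) before and (3.3, 2.4) after, so it travelled √(1.5² + 1.8²) ≈ 2.3 units.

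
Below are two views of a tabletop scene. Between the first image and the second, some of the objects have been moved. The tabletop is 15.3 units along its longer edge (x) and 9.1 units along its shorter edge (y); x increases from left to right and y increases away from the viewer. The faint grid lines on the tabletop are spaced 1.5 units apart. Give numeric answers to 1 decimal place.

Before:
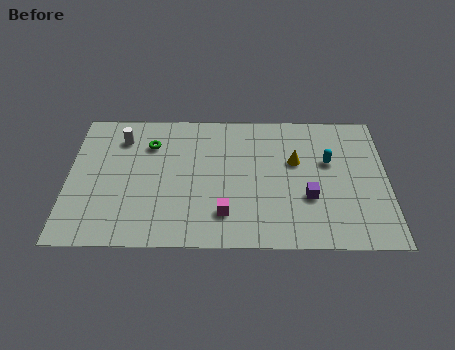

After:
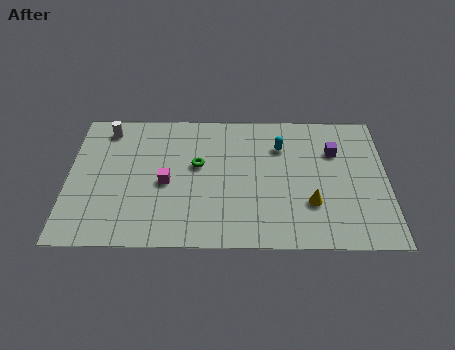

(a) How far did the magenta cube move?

3.4

From (7.5, 2.1) to (4.7, 4.1), the magenta cube covered √(2.8² + 2.0²) ≈ 3.4 units.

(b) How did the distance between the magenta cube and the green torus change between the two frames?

-3.9

The distance was about 5.8 in the first image and 1.9 in the second, so they moved 3.9 units closer together.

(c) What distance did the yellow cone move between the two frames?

2.9

The yellow cone was near (10.9, 5.6) before and (11.6, 2.8) after, so it travelled √(0.7² + 2.8²) ≈ 2.9 units.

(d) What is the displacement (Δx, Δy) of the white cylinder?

(-0.7, 0.6)

The white cylinder was at about (2.5, 7.1) and moved to about (1.8, 7.7).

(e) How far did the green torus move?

2.7

From (3.9, 6.7) to (6.2, 5.3), the green torus covered √(2.3² + 1.4²) ≈ 2.7 units.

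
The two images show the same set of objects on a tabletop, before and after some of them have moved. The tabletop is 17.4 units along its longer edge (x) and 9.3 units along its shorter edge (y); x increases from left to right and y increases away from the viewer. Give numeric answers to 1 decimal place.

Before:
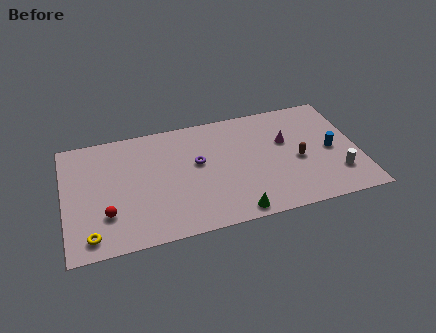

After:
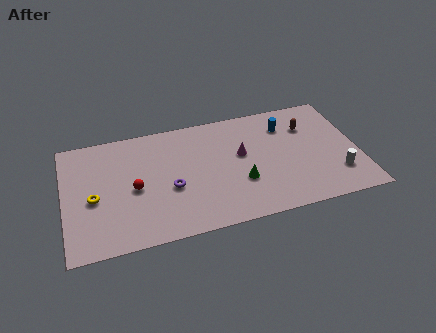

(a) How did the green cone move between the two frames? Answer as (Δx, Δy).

(0.5, 2.3)

The green cone was at about (9.8, 0.9) and moved to about (10.3, 3.2).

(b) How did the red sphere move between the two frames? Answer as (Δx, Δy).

(1.7, 1.6)

The red sphere started near (2.4, 2.7) and ended near (4.1, 4.3).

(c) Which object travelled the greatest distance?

the blue cylinder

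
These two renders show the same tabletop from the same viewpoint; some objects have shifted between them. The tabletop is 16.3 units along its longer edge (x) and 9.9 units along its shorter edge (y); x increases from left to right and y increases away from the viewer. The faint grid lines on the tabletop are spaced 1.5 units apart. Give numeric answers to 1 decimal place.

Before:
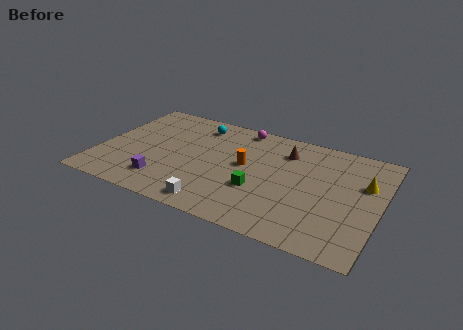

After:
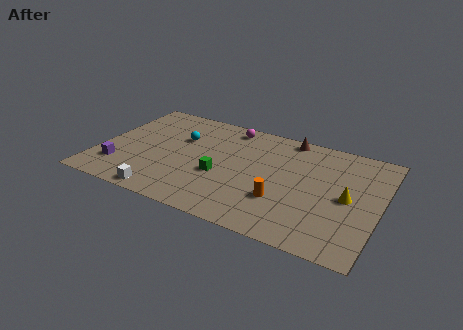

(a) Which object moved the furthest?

the orange cylinder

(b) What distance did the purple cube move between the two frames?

2.7

The purple cube moved from about (4.1, 2.1) to (1.4, 2.4), a distance of √(2.7² + 0.3²) ≈ 2.7.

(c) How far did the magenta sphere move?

0.7

The magenta sphere moved from about (7.8, 8.9) to (7.1, 8.7), a distance of √(0.7² + 0.2²) ≈ 0.7.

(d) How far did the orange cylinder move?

3.3

The orange cylinder was near (8.5, 5.4) before and (10.9, 3.1) after, so it travelled √(2.4² + 2.3²) ≈ 3.3 units.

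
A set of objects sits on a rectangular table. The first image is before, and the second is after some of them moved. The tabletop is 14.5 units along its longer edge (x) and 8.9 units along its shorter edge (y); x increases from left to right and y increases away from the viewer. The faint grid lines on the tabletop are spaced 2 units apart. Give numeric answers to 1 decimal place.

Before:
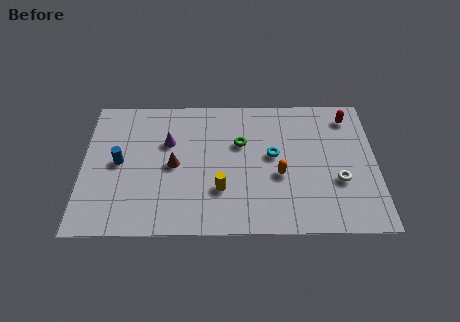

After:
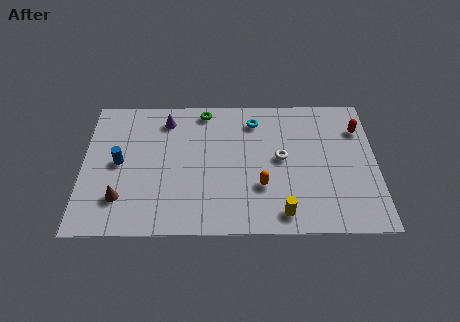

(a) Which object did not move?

the blue cylinder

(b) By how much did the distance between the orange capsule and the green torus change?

+2.9

The distance was about 2.8 in the first image and 5.7 in the second, so they moved 2.9 units further apart.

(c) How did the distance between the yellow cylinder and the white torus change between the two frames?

-2.3

The distance was about 5.8 in the first image and 3.5 in the second, so they moved 2.3 units closer together.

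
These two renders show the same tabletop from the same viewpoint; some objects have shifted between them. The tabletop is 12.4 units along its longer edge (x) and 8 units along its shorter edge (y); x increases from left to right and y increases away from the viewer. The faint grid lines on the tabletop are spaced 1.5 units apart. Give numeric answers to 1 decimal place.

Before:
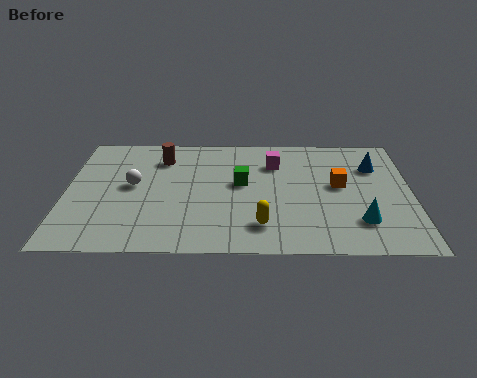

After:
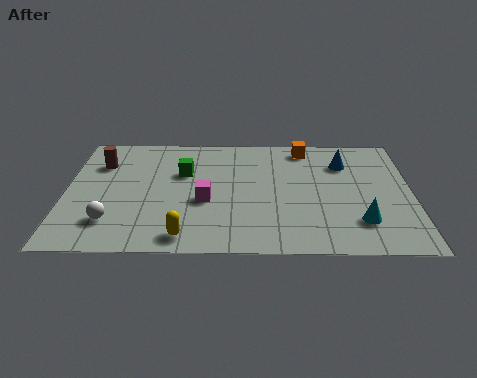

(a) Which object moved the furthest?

the magenta cube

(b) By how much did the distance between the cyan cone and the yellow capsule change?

+2.8

They were about 3.5 units apart before and 6.3 after — 2.8 units further apart.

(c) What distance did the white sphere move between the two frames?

2.5

From (2.4, 4.3) to (1.7, 1.9), the white sphere covered √(0.7² + 2.4²) ≈ 2.5 units.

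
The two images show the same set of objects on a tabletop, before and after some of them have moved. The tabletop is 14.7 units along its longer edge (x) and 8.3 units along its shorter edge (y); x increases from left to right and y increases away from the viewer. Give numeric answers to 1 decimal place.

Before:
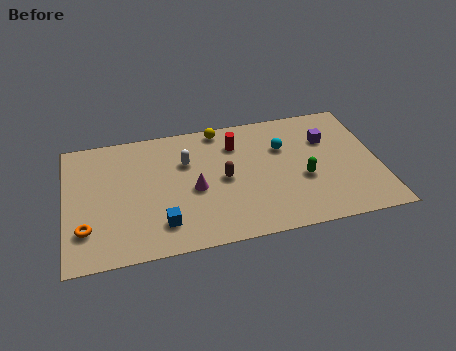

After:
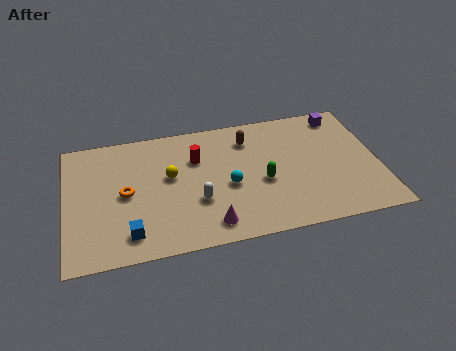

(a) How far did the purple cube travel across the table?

1.7

The purple cube moved from about (12.4, 5.7) to (13.2, 7.2), a distance of √(0.8² + 1.5²) ≈ 1.7.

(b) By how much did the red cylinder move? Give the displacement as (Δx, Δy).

(-1.9, -0.6)

From the two frames, the red cylinder sits at roughly (8.1, 6.3) before and (6.2, 5.7) after.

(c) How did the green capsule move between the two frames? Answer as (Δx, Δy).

(-1.9, 0.2)

The green capsule was at about (11.1, 3.3) and moved to about (9.2, 3.5).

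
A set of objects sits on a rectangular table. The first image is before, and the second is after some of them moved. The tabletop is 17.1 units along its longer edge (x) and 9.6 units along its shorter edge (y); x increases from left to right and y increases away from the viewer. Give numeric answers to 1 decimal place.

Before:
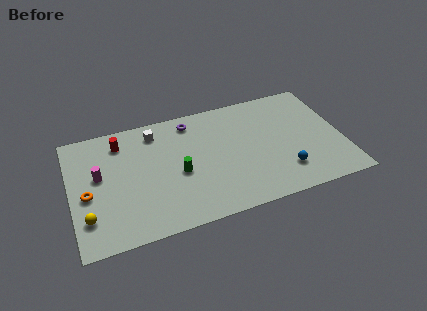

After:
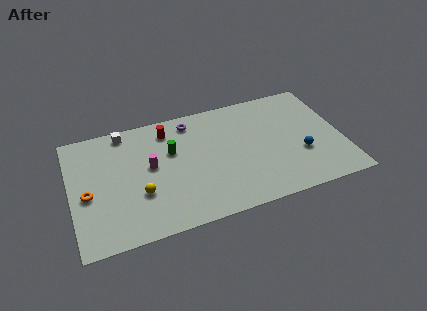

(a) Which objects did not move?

the orange torus and the purple torus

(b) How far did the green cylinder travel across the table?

1.9

From (6.7, 4.2) to (6.4, 6.1), the green cylinder covered √(0.3² + 1.9²) ≈ 1.9 units.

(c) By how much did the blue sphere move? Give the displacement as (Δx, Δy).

(1.2, 1.1)

The blue sphere started near (13.2, 2.3) and ended near (14.4, 3.4).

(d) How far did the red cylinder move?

3.0

The red cylinder moved from about (3.3, 7.8) to (6.3, 7.9), a distance of √(3.0² + 0.1²) ≈ 3.0.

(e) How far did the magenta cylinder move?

3.2

The magenta cylinder moved from about (1.8, 5.5) to (5.0, 5.3), a distance of √(3.2² + 0.2²) ≈ 3.2.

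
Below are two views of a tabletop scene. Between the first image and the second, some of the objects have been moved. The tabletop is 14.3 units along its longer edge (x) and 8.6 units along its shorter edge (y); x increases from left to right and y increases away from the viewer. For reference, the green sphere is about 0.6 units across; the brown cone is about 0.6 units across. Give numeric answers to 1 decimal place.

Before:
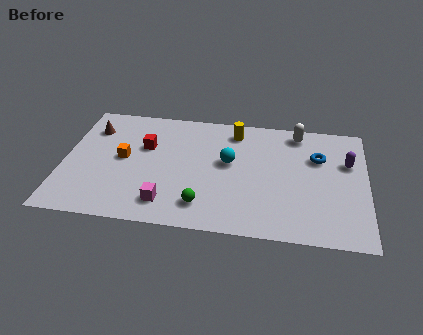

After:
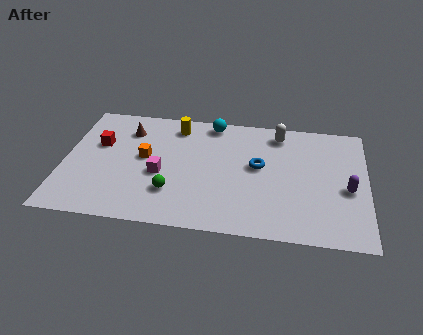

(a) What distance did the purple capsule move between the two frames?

1.9

From (13.4, 5.6) to (13.4, 3.7), the purple capsule covered √(0.0² + 1.9²) ≈ 1.9 units.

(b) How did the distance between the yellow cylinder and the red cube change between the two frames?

-0.5

The distance was about 4.5 in the first image and 4.0 in the second, so they moved 0.5 units closer together.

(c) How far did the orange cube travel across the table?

1.0

The orange cube moved from about (2.8, 4.5) to (3.8, 4.7), a distance of √(1.0² + 0.2²) ≈ 1.0.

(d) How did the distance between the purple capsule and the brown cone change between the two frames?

-1.3

The distance was about 12.2 in the first image and 10.9 in the second, so they moved 1.3 units closer together.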